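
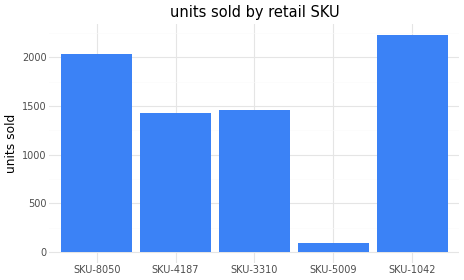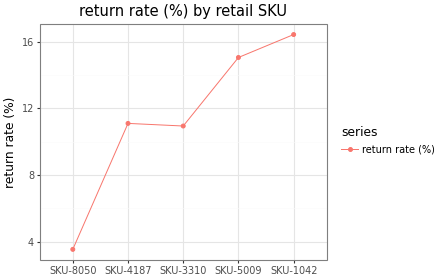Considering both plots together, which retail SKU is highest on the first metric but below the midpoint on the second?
SKU-8050

Chart 2 median return rate (%) ≈ 12; below-median retail SKUs: SKU-8050, SKU-3310. Among those, SKU-8050 has the highest units sold (≈ 2000).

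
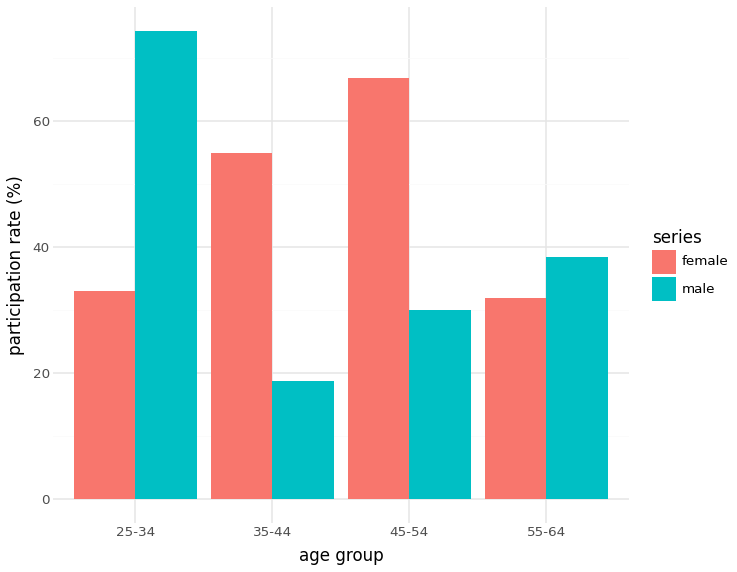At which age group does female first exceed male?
35-44

25-34: female ≈ 30 vs male ≈ 70 (not yet); 35-44: female ≈ 50 vs male ≈ 20 (first crossover).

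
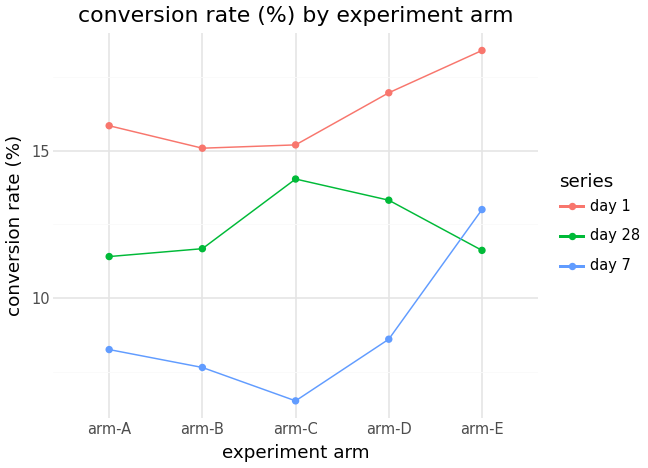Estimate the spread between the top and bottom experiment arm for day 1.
Max arm-E ≈ 18, min arm-B ≈ 15; range ≈ 3.

≈ 3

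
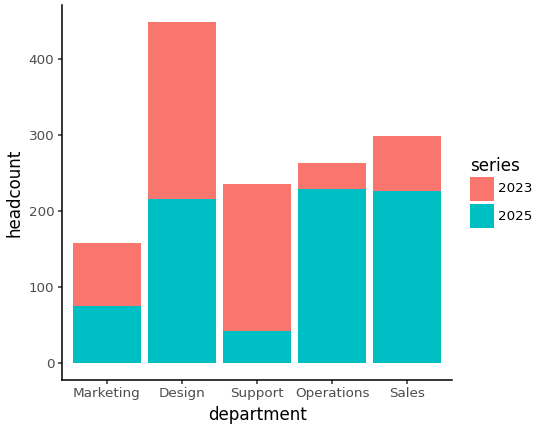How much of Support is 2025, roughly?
2025 top ≈ 50, bottom ≈ 0; segment ≈ 50.

≈ 50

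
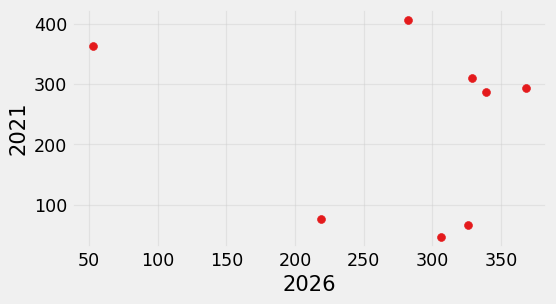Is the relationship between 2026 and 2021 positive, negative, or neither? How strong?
Points are roughly uncorrelated; weak (|r| ≈ 0.2).

no clear correlation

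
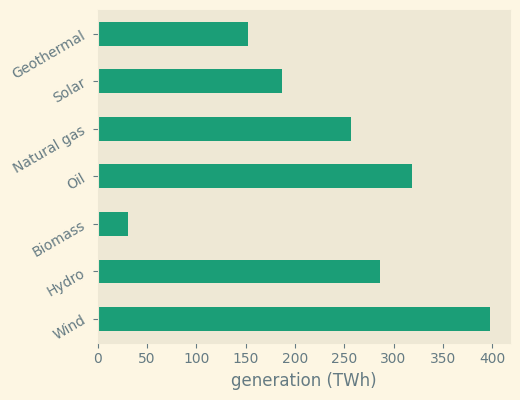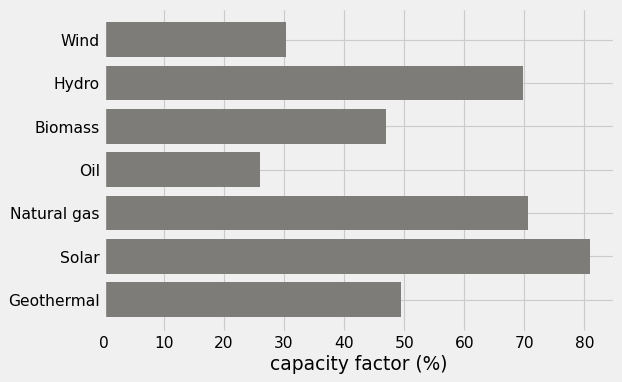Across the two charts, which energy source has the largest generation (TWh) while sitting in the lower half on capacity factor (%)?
Chart 2 median capacity factor (%) ≈ 50; below-median energy sources: Wind, Biomass, Oil. Among those, Wind has the highest generation (TWh) (≈ 400).

Wind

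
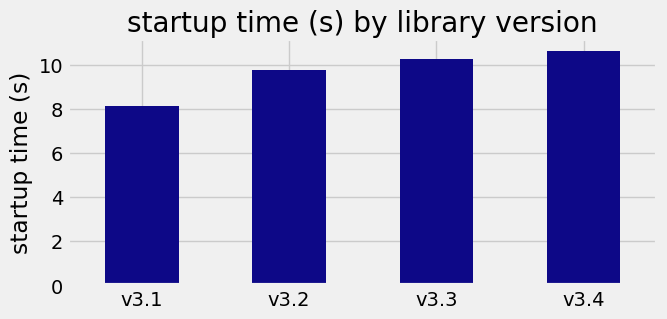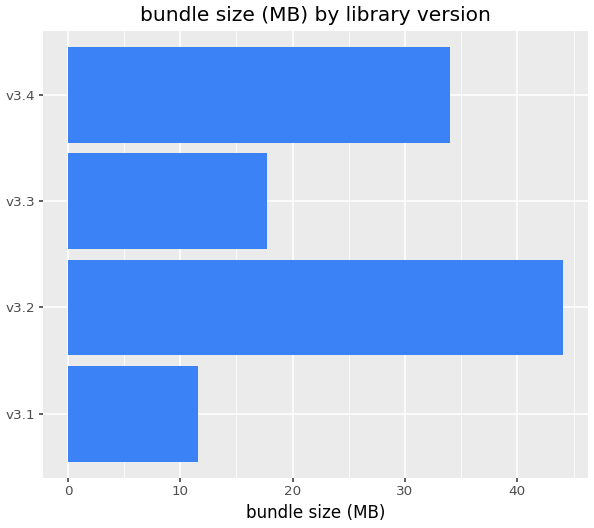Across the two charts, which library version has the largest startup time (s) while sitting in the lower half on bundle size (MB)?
v3.3

Chart 2 median bundle size (MB) ≈ 25; below-median library versions: v3.1, v3.3. Among those, v3.3 has the highest startup time (s) (≈ 10).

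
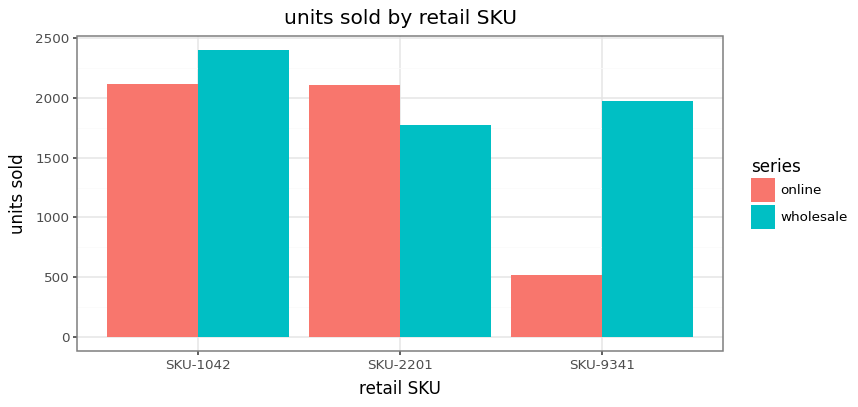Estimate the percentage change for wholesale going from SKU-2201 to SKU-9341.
SKU-2201 ≈ 1800, SKU-9341 ≈ 2000; (2000 − 1800) / 1800 ≈ +11.1%.

≈ +11.1%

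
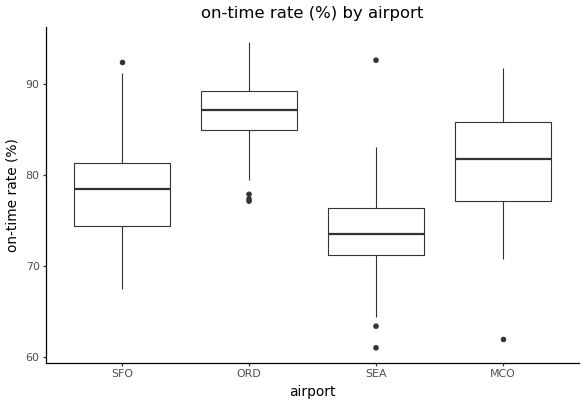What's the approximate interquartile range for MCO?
Q3 ≈ 86, Q1 ≈ 77; IQR ≈ 9.

≈ 9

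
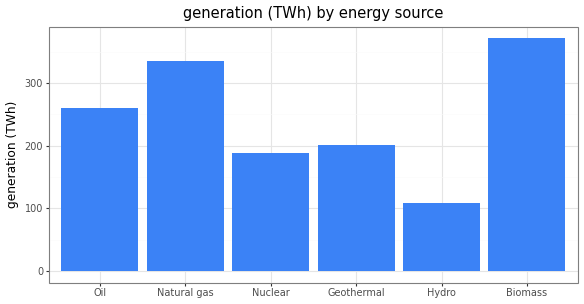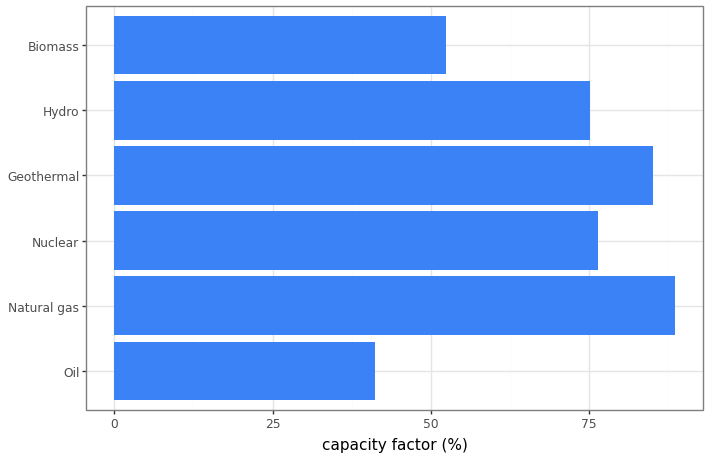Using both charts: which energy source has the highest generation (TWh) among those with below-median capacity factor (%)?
Chart 2 median capacity factor (%) ≈ 80; below-median energy sources: Oil, Hydro, Biomass. Among those, Biomass has the highest generation (TWh) (≈ 350).

Biomass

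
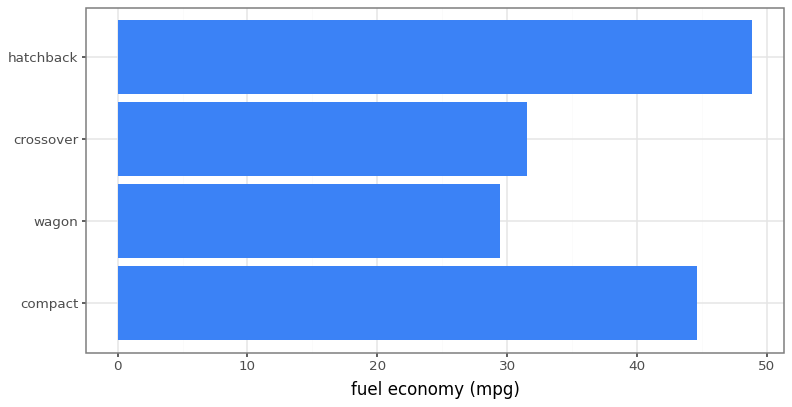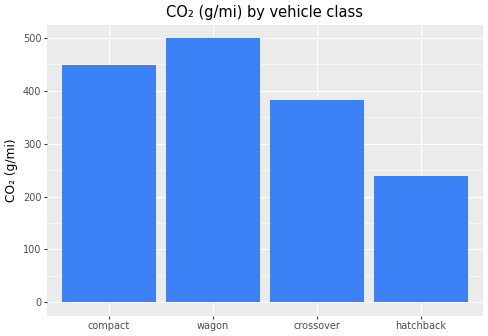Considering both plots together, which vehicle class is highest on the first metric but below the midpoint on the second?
hatchback

Chart 2 median CO₂ (g/mi) ≈ 400; below-median vehicle classes: crossover, hatchback. Among those, hatchback has the highest fuel economy (mpg) (≈ 50).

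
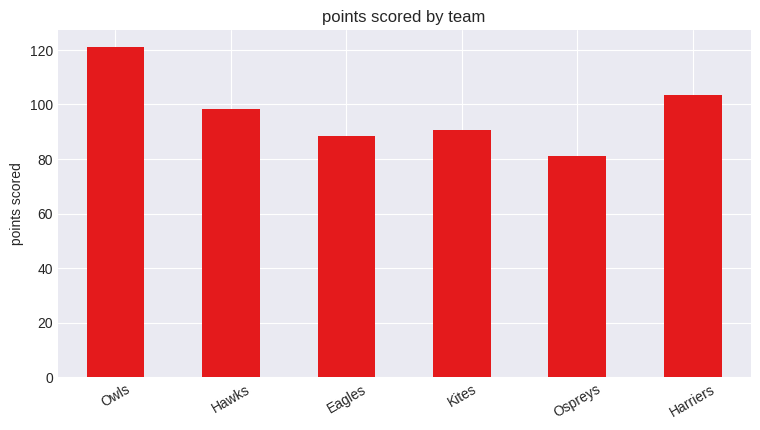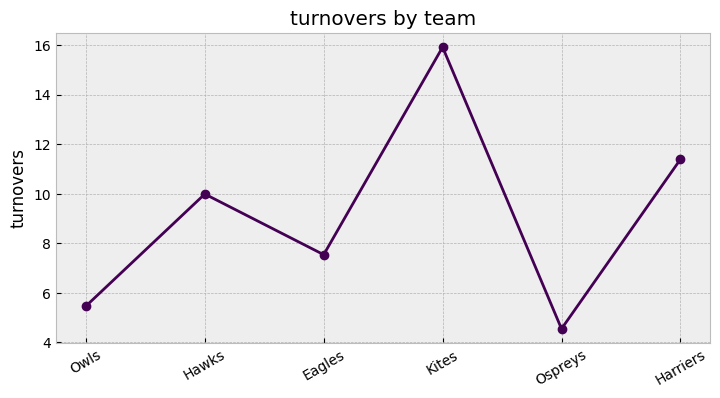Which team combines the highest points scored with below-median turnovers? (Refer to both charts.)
Owls

Chart 2 median turnovers ≈ 8; below-median teams: Owls, Eagles, Ospreys. Among those, Owls has the highest points scored (≈ 120).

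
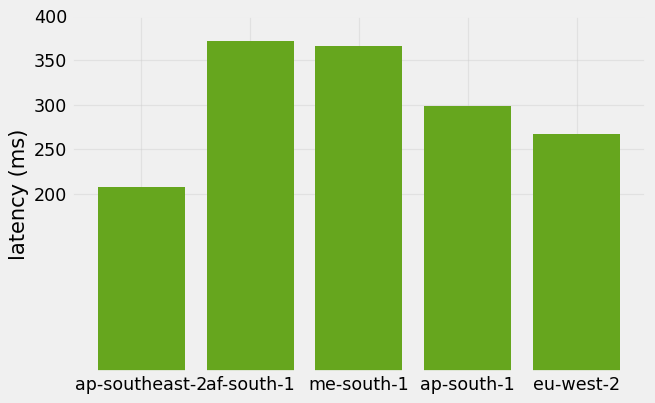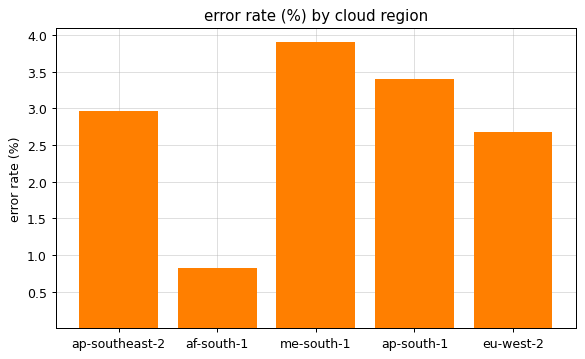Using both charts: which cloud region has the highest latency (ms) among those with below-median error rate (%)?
af-south-1

Chart 2 median error rate (%) ≈ 3; below-median cloud regions: af-south-1, eu-west-2. Among those, af-south-1 has the highest latency (ms) (≈ 350).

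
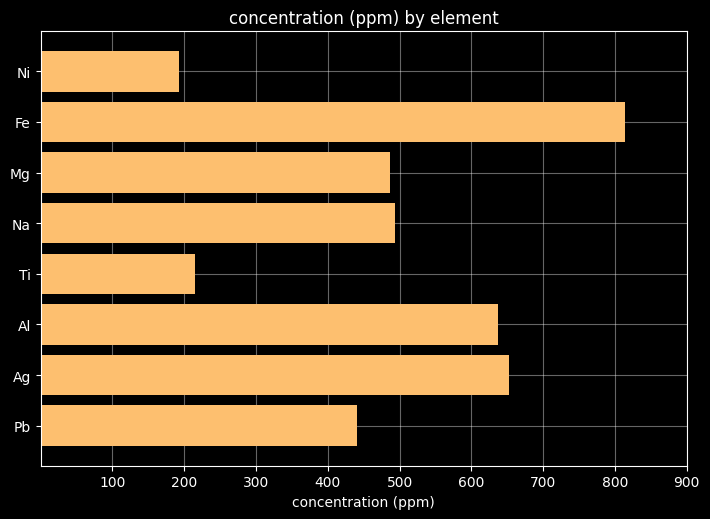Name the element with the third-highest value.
Top 4: Fe ≈ 800, Ag ≈ 700, Al ≈ 600, Na ≈ 500.

Al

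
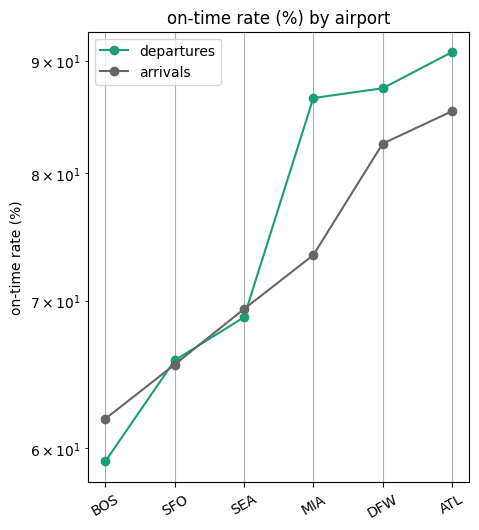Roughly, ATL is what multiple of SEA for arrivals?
ATL ≈ 85, SEA ≈ 70; 85/70 ≈ 1.21.

≈ 1.21×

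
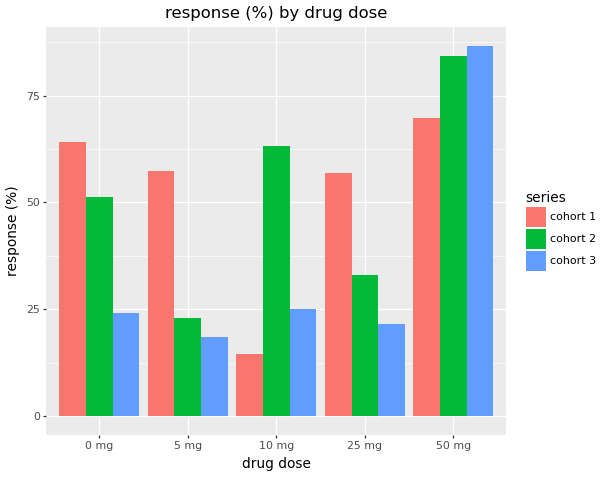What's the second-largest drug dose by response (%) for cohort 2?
Top 3 for cohort 2: 50 mg ≈ 80, 10 mg ≈ 60, 0 mg ≈ 50.

10 mg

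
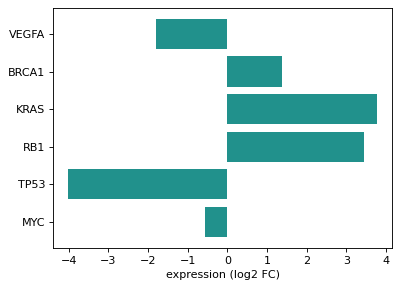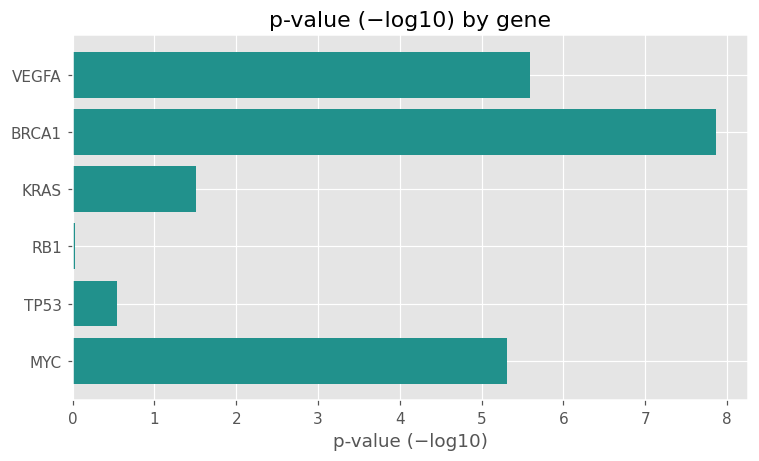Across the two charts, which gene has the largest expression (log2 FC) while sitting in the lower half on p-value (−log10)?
Chart 2 median p-value (−log10) ≈ 3; below-median genes: KRAS, RB1, TP53. Among those, KRAS has the highest expression (log2 FC) (≈ 4).

KRAS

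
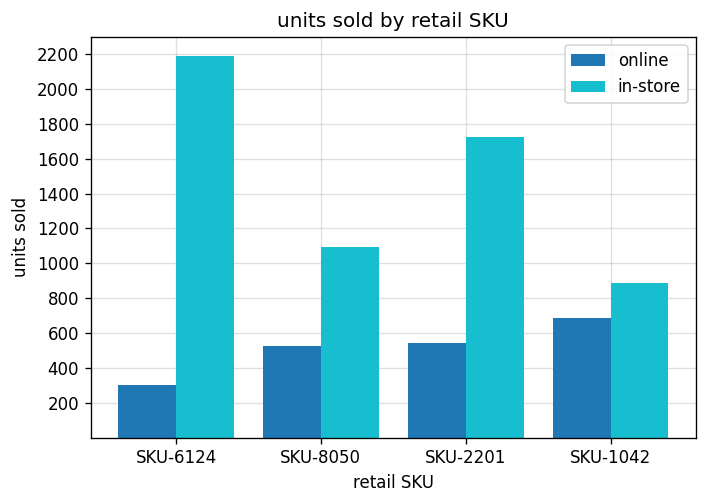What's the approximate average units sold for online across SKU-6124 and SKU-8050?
≈ 500

(400 + 600) / 2 ≈ 500.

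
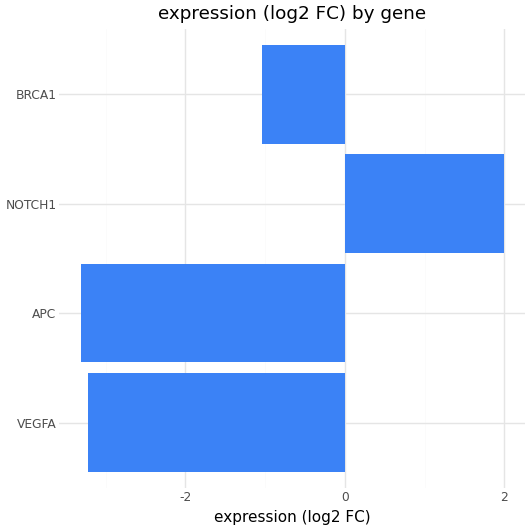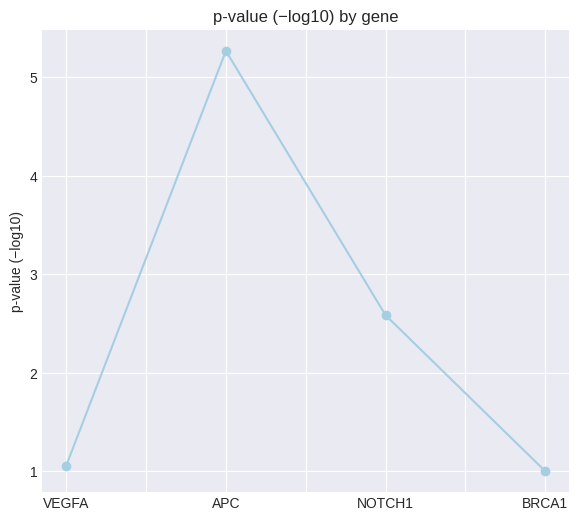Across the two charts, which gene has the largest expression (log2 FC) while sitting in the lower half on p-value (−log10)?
Chart 2 median p-value (−log10) ≈ 2; below-median genes: VEGFA, BRCA1. Among those, BRCA1 has the highest expression (log2 FC) (≈ -1).

BRCA1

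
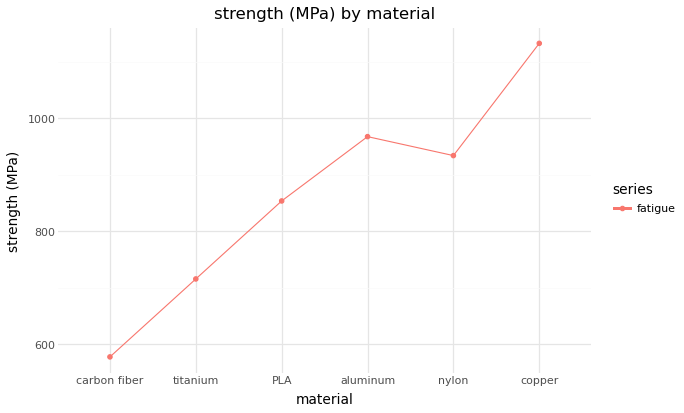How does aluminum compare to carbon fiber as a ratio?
≈ 1.58×

aluminum ≈ 950, carbon fiber ≈ 600; 950/600 ≈ 1.58.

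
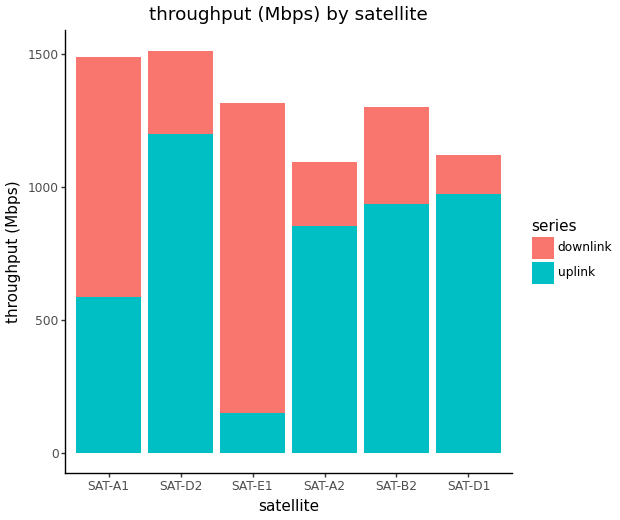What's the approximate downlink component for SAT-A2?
≈ 200

downlink top ≈ 1000, bottom ≈ 800; segment ≈ 200.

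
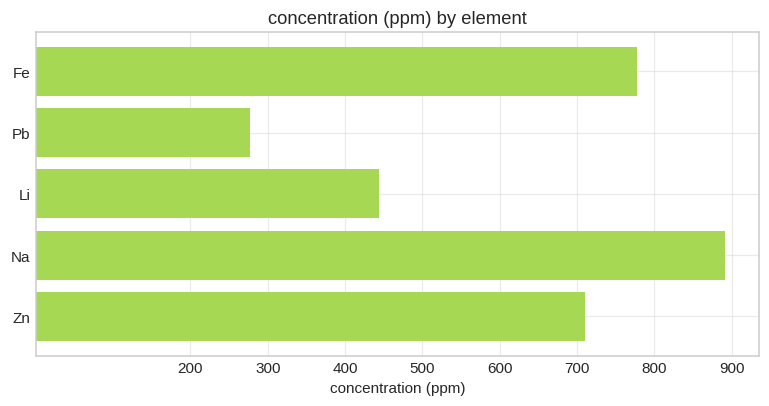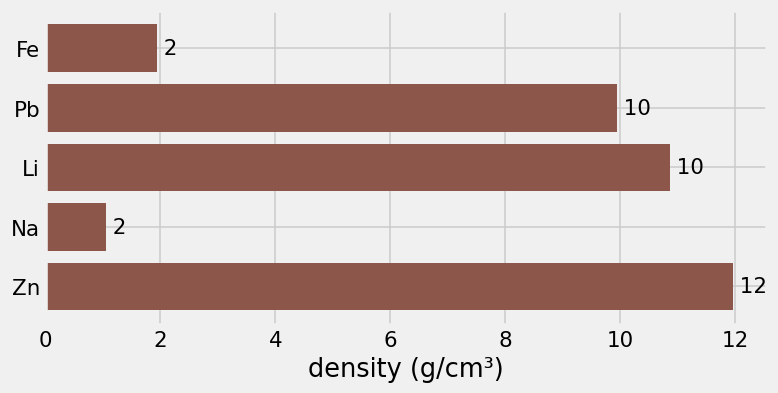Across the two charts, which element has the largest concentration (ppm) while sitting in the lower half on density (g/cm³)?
Chart 2 median density (g/cm³) ≈ 10; below-median elements: Fe, Na. Among those, Na has the highest concentration (ppm) (≈ 900).

Na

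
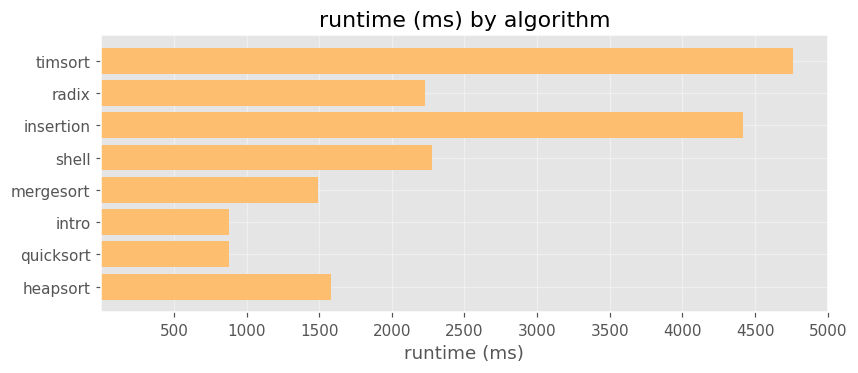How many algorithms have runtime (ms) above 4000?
Above 4000: timsort, insertion.

2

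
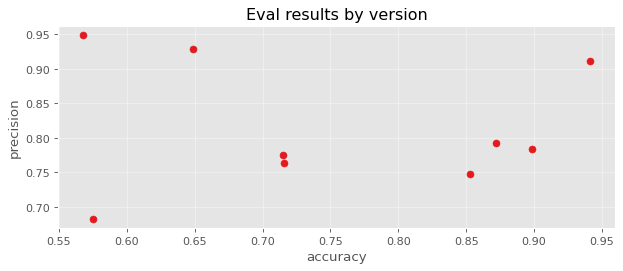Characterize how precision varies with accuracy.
no clear correlation

Points are roughly uncorrelated; weak (|r| ≈ 0.1).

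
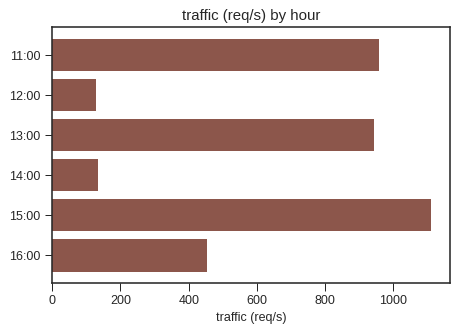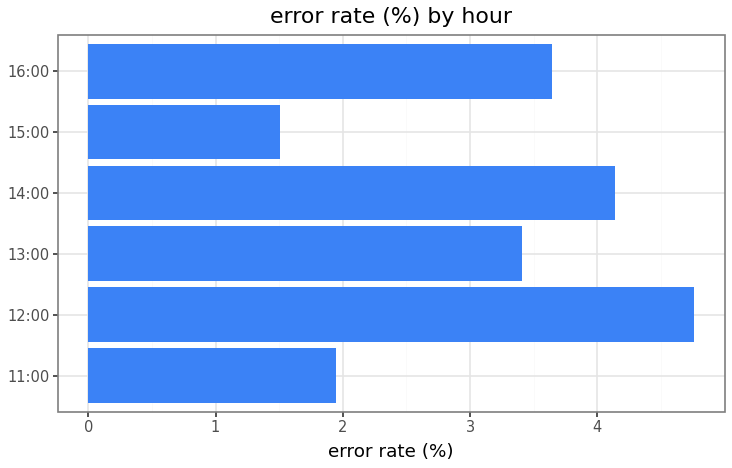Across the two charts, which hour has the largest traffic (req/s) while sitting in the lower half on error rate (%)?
Chart 2 median error rate (%) ≈ 3.5; below-median hours: 11:00, 13:00, 15:00. Among those, 15:00 has the highest traffic (req/s) (≈ 1200).

15:00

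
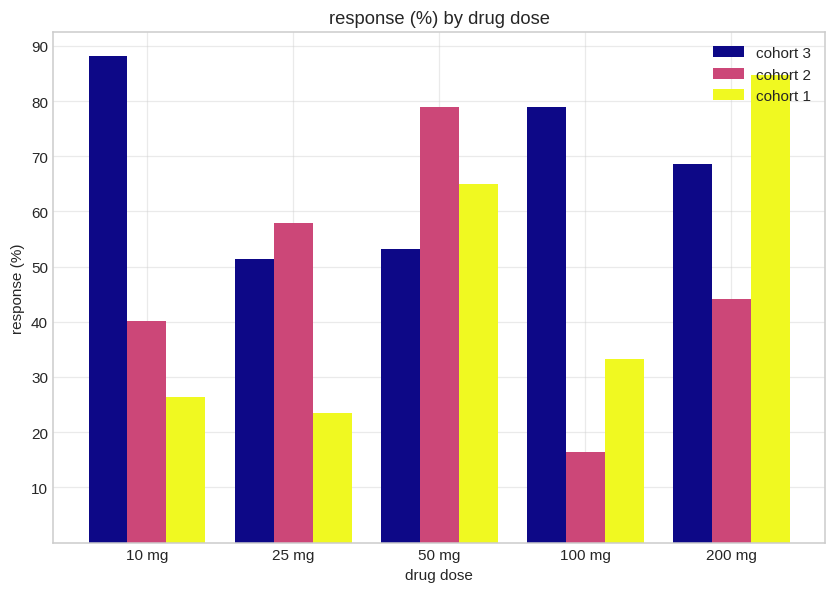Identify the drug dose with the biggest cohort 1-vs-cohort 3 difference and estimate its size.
10 mg, ≈ 60 %

10 mg: cohort 1 ≈ 30, cohort 3 ≈ 90 → gap ≈ 60. Next-largest (100 mg) is only ≈ 50.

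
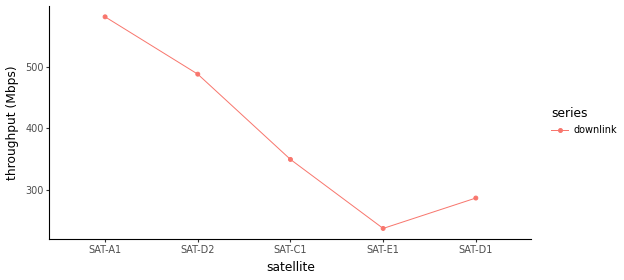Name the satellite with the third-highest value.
Top 4: SAT-A1 ≈ 600, SAT-D2 ≈ 500, SAT-C1 ≈ 350, SAT-D1 ≈ 300.

SAT-C1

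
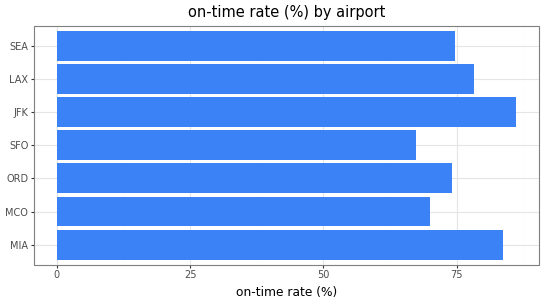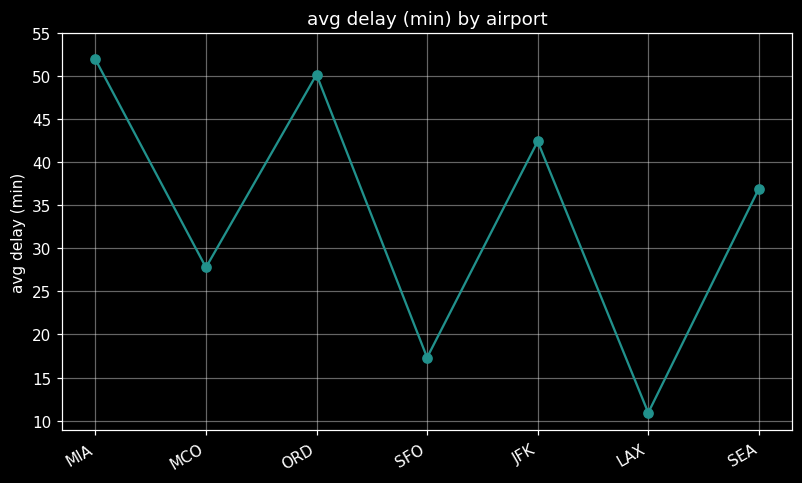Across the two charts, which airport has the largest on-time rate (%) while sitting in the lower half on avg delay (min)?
LAX

Chart 2 median avg delay (min) ≈ 35; below-median airports: MCO, SFO, LAX. Among those, LAX has the highest on-time rate (%) (≈ 80).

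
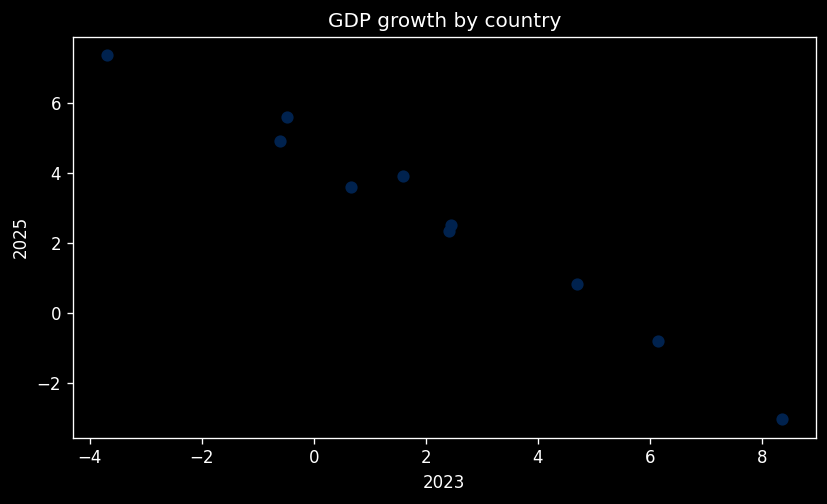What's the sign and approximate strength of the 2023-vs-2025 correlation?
Points are negatively correlated; strong (|r| ≈ 1.0).

negative, strong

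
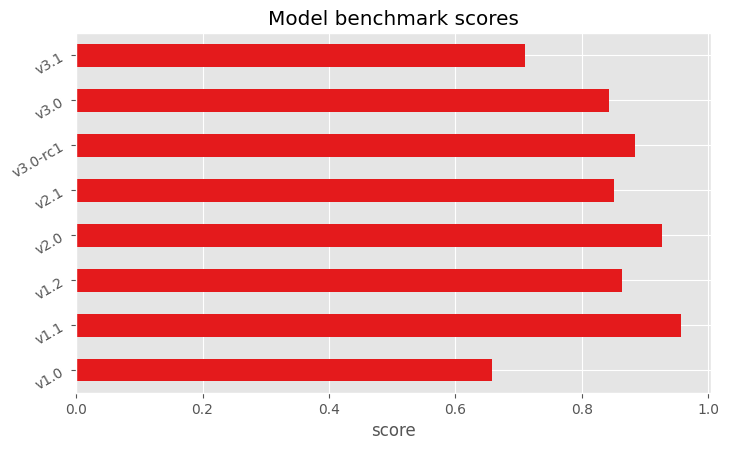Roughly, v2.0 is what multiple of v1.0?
≈ 1.29×

v2.0 ≈ 0.9, v1.0 ≈ 0.7; 0.9/0.7 ≈ 1.29.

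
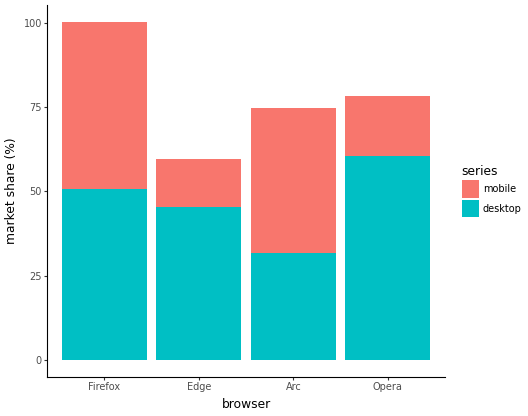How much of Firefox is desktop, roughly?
desktop top ≈ 50, bottom ≈ 0; segment ≈ 50.

≈ 50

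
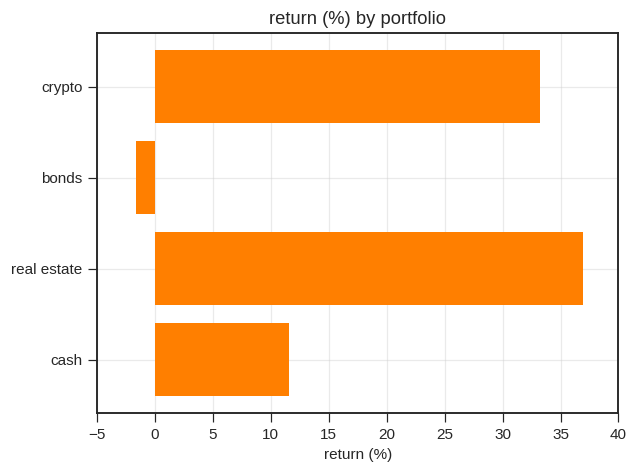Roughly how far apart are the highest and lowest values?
Max real estate ≈ 35, min bonds ≈ 0; range ≈ 35.

≈ 35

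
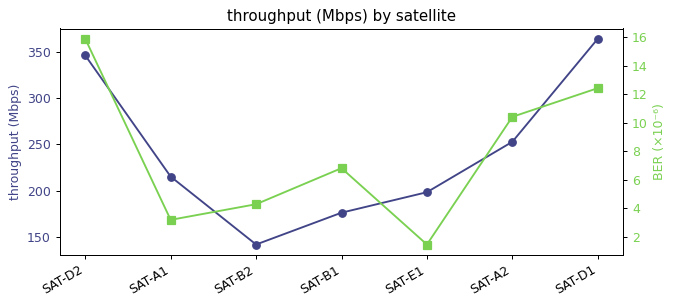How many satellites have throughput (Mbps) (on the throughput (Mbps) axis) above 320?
2

Above 320: SAT-D2, SAT-D1.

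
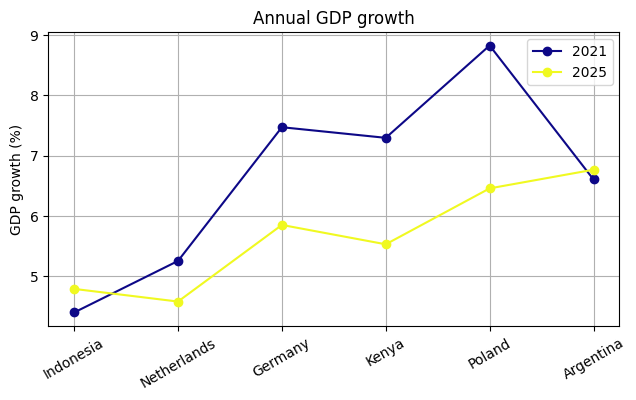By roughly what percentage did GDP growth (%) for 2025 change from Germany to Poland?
≈ +8.3%

Germany ≈ 6.0, Poland ≈ 6.5; (6.5 − 6.0) / 6.0 ≈ +8.3%.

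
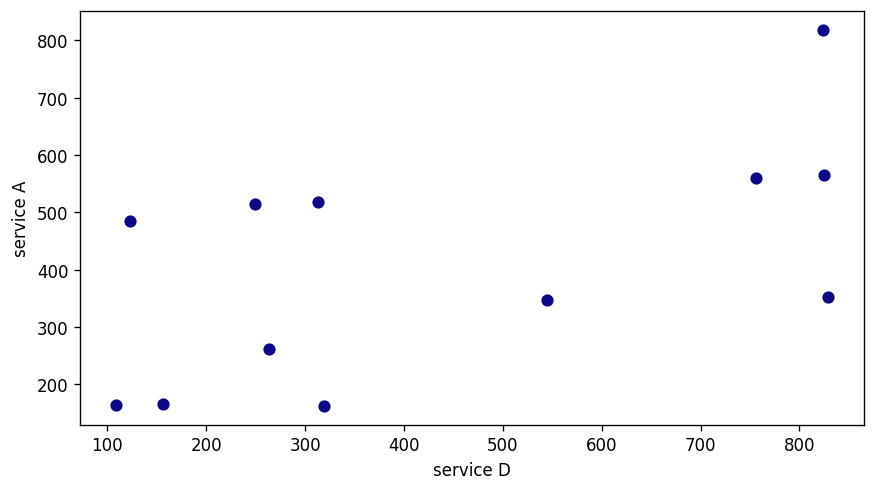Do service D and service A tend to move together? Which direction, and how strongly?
positive, moderate

Points are positively correlated; moderate (|r| ≈ 0.6).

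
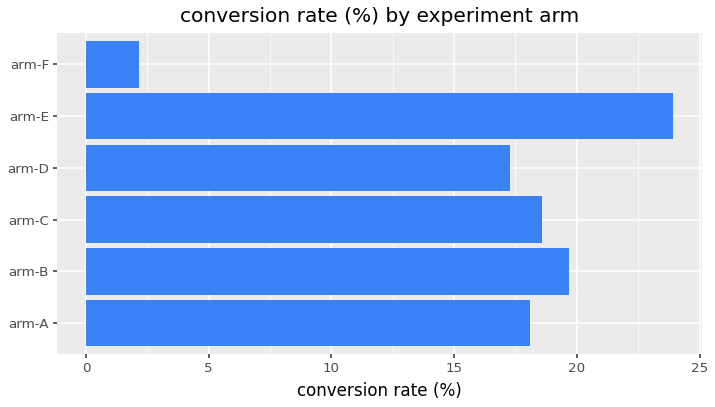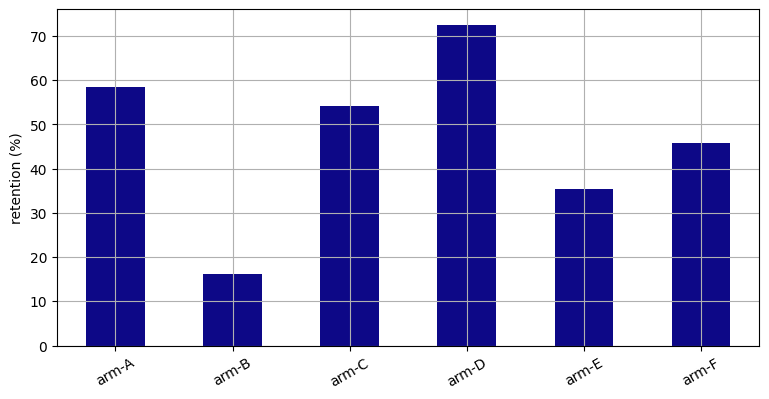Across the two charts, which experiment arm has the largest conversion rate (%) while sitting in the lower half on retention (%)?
arm-E

Chart 2 median retention (%) ≈ 50; below-median experiment arms: arm-B, arm-E, arm-F. Among those, arm-E has the highest conversion rate (%) (≈ 25).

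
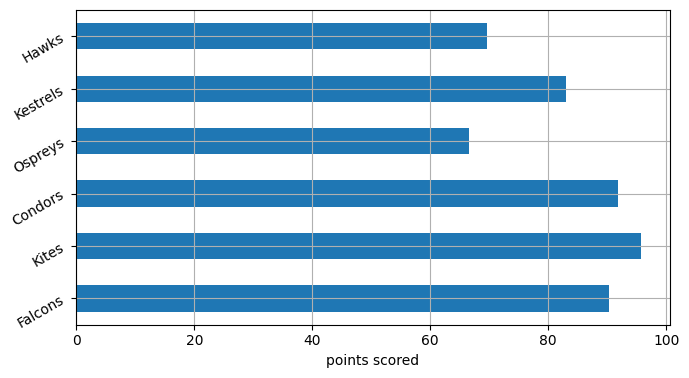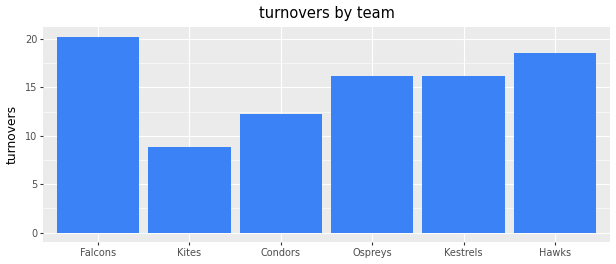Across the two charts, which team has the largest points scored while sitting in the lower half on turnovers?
Kites

Chart 2 median turnovers ≈ 16; below-median teams: Kites, Condors, Kestrels. Among those, Kites has the highest points scored (≈ 100).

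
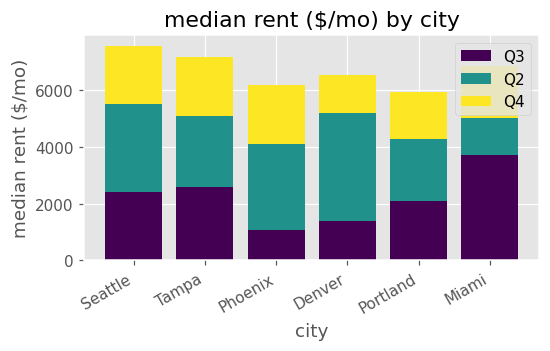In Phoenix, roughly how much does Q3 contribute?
Q3 top ≈ 1000, bottom ≈ 0; segment ≈ 1000.

≈ 1000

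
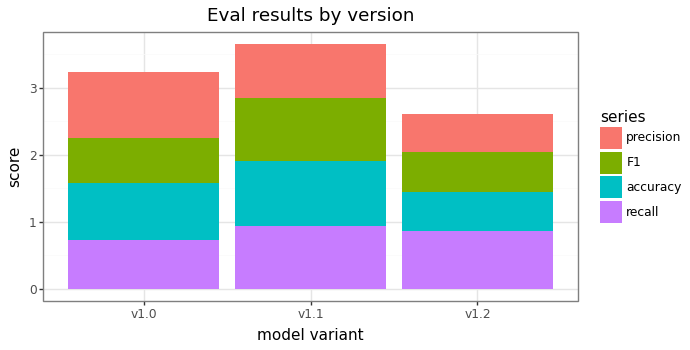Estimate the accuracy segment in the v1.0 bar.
≈ 1.0

accuracy top ≈ 1.5, bottom ≈ 0.5; segment ≈ 1.0.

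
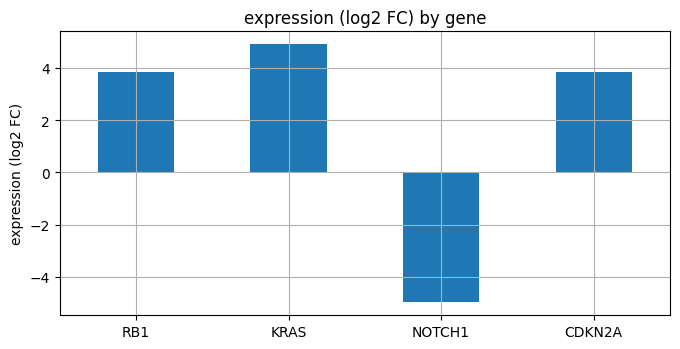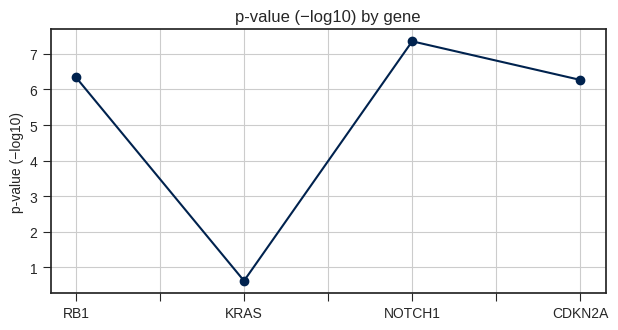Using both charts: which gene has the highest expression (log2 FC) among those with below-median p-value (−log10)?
Chart 2 median p-value (−log10) ≈ 6; below-median genes: KRAS, CDKN2A. Among those, KRAS has the highest expression (log2 FC) (≈ 5).

KRAS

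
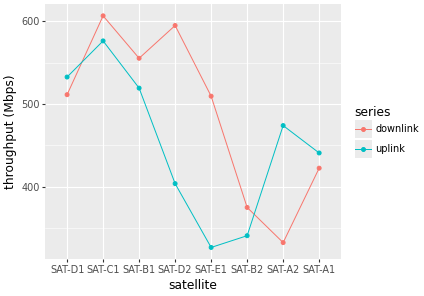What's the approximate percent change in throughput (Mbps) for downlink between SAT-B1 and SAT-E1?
≈ -9.1%

SAT-B1 ≈ 550, SAT-E1 ≈ 500; (500 − 550) / 550 ≈ -9.1%.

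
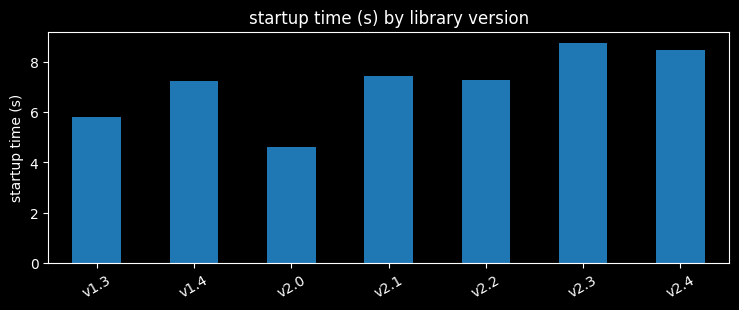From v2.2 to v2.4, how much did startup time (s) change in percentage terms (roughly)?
v2.2 ≈ 7, v2.4 ≈ 8; (8 − 7) / 7 ≈ +14.3%.

≈ +14.3%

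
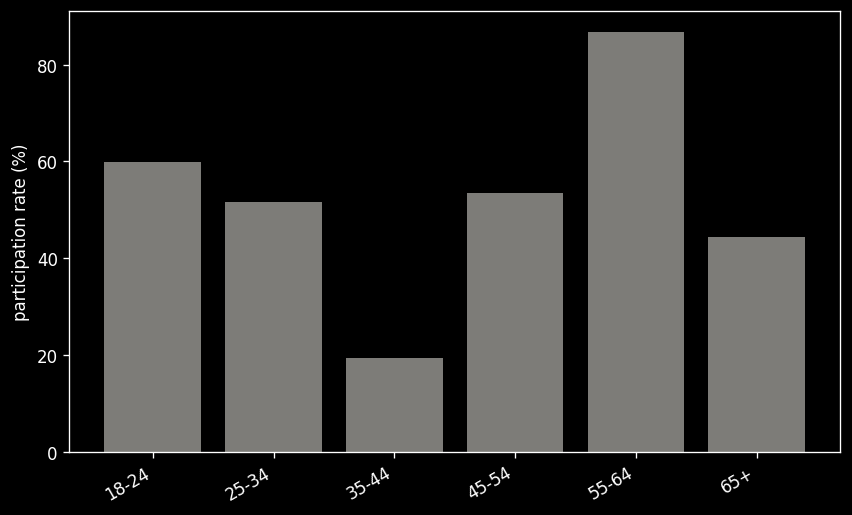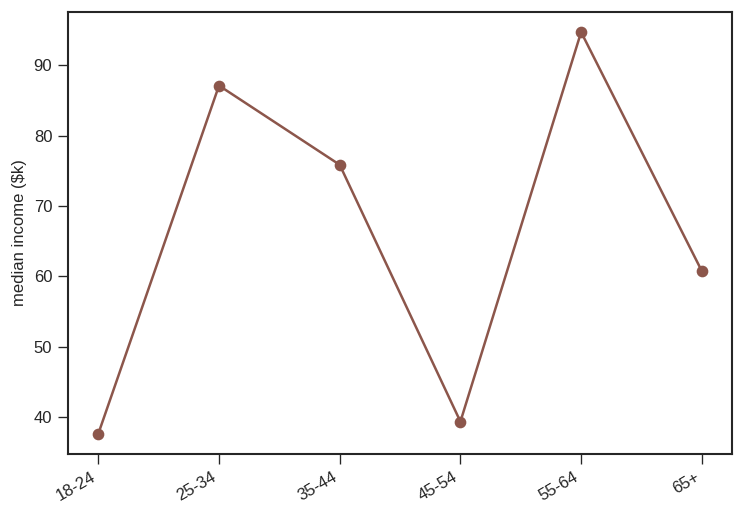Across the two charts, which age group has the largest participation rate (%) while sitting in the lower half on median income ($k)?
18-24

Chart 2 median median income ($k) ≈ 70; below-median age groups: 18-24, 45-54, 65+. Among those, 18-24 has the highest participation rate (%) (≈ 60).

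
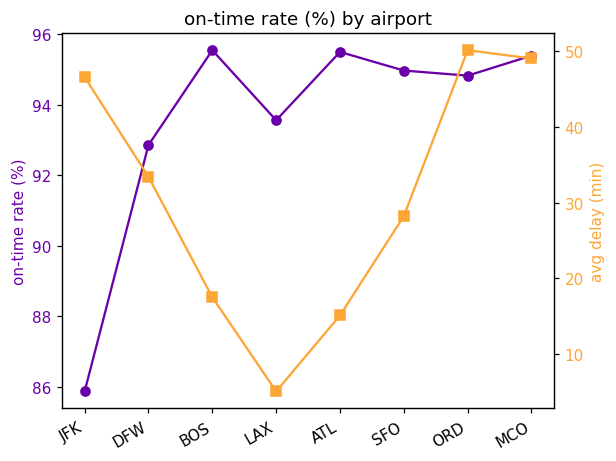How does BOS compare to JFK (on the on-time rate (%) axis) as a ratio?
≈ 1.12×

BOS ≈ 96, JFK ≈ 86; 96/86 ≈ 1.12.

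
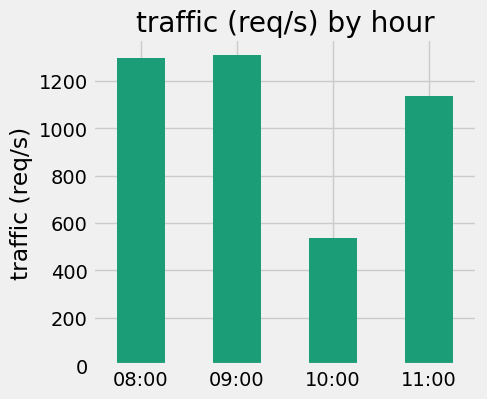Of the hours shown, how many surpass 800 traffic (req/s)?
3

Above 800: 08:00, 09:00, 11:00.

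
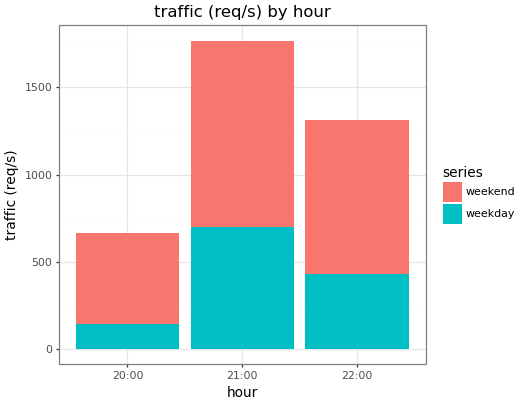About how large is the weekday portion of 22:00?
weekday top ≈ 400, bottom ≈ 0; segment ≈ 400.

≈ 400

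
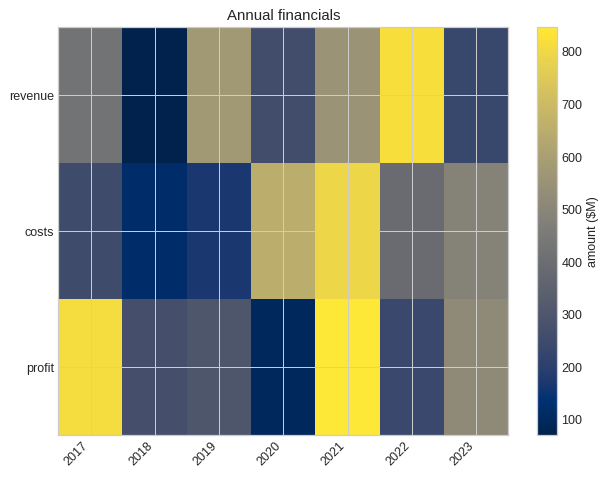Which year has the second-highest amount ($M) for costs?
2020

Top 3 for costs: 2021 ≈ 800, 2020 ≈ 700, 2023 ≈ 500.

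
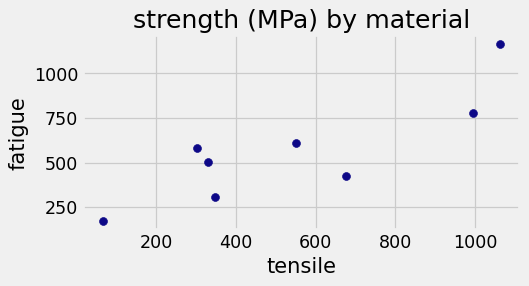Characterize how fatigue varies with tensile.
positive, strong

Points are positively correlated; strong (|r| ≈ 0.8).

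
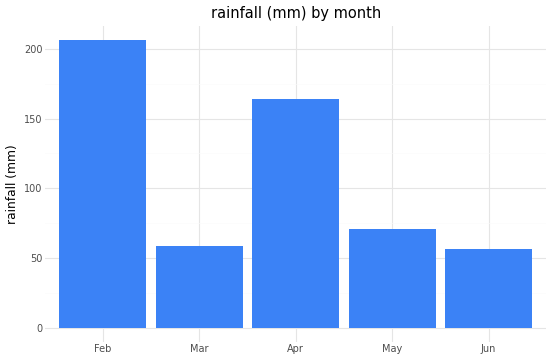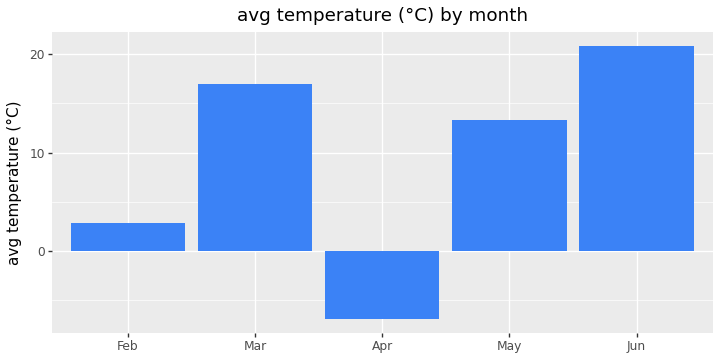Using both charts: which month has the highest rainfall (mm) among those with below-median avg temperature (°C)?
Feb

Chart 2 median avg temperature (°C) ≈ 14; below-median months: Feb, Apr. Among those, Feb has the highest rainfall (mm) (≈ 200).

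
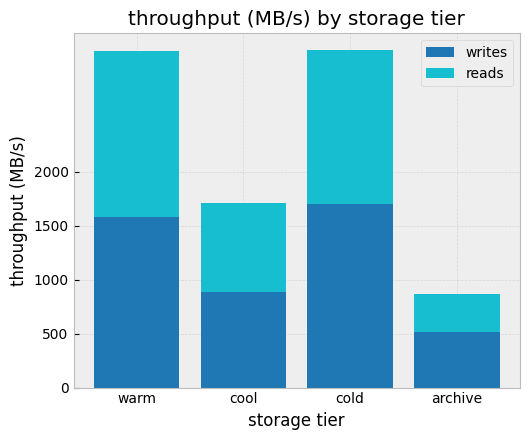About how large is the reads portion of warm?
≈ 1500

reads top ≈ 3000, bottom ≈ 1500; segment ≈ 1500.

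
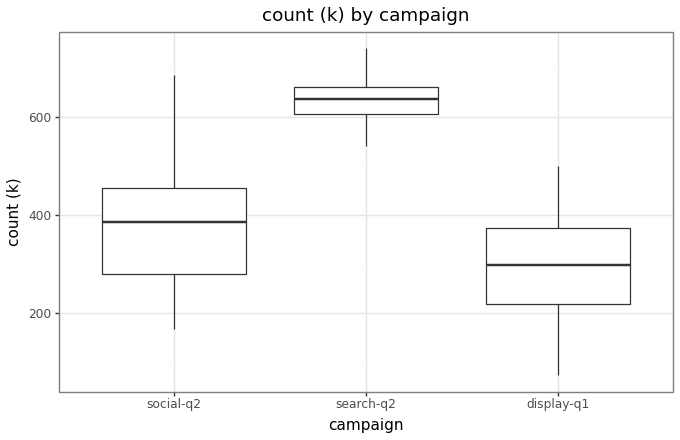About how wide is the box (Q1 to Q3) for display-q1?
≈ 150

Q3 ≈ 350, Q1 ≈ 200; IQR ≈ 150.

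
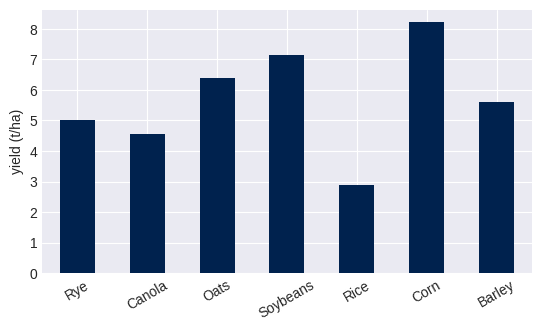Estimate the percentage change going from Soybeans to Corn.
≈ +14.3%

Soybeans ≈ 7, Corn ≈ 8; (8 − 7) / 7 ≈ +14.3%.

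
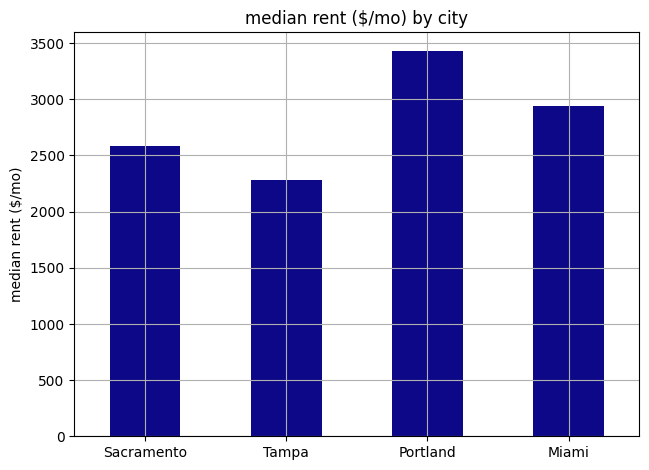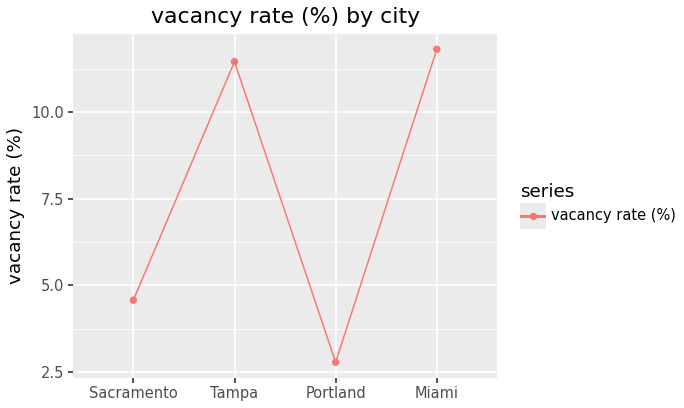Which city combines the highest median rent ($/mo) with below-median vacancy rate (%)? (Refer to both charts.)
Chart 2 median vacancy rate (%) ≈ 8; below-median cities: Sacramento, Portland. Among those, Portland has the highest median rent ($/mo) (≈ 3500).

Portland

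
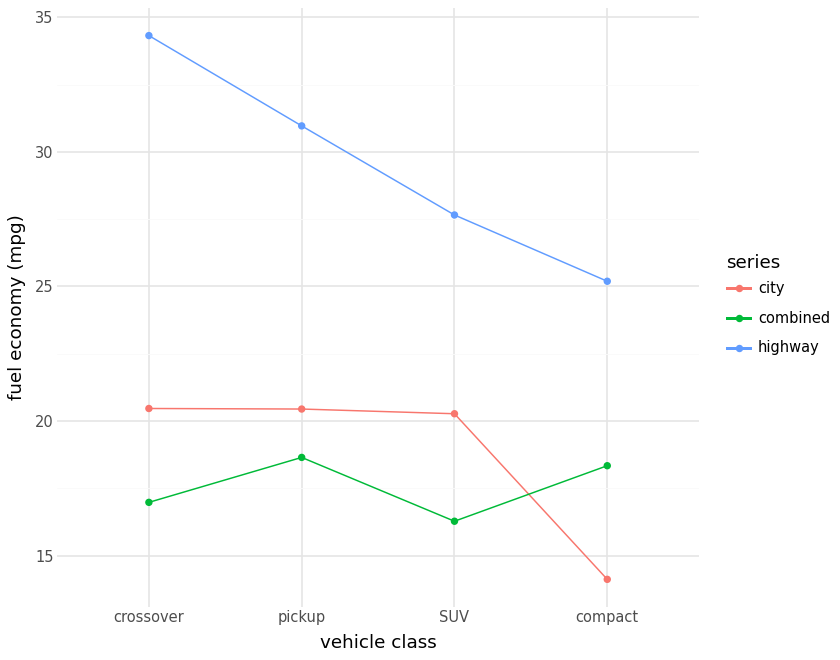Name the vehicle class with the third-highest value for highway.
Top 4 for highway: crossover ≈ 34, pickup ≈ 30, SUV ≈ 28, compact ≈ 26.

SUV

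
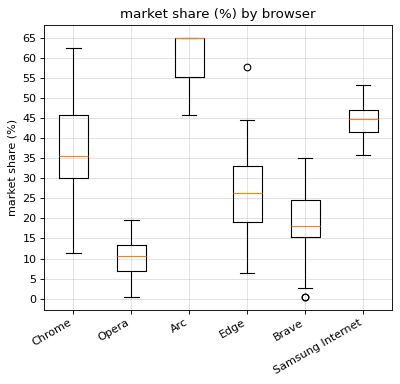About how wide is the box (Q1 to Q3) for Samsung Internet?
Q3 ≈ 45, Q1 ≈ 40; IQR ≈ 5.

≈ 5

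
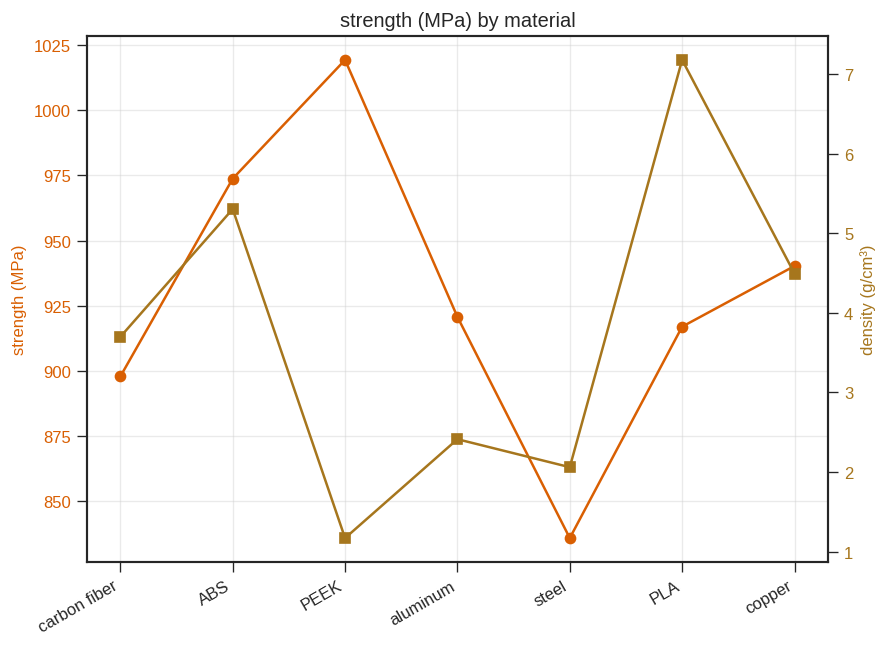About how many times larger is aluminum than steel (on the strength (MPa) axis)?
aluminum ≈ 920, steel ≈ 840; 920/840 ≈ 1.1.

≈ 1.1×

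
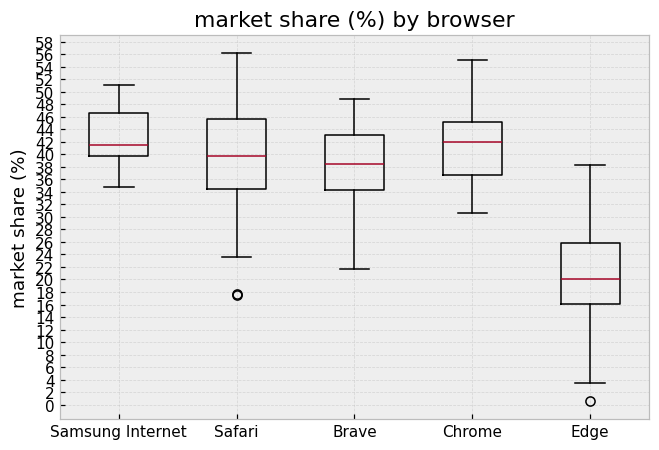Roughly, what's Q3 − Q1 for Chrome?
≈ 10

Q3 ≈ 46, Q1 ≈ 36; IQR ≈ 10.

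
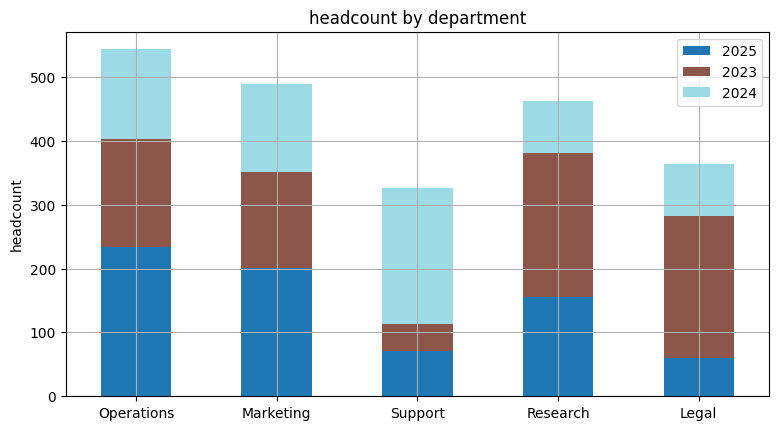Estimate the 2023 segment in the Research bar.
≈ 250

2023 top ≈ 400, bottom ≈ 150; segment ≈ 250.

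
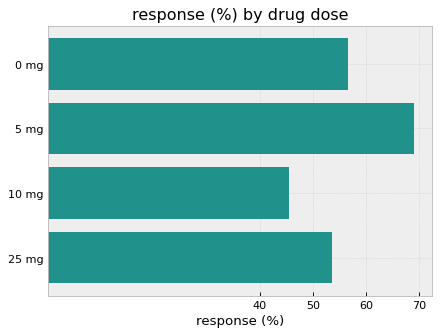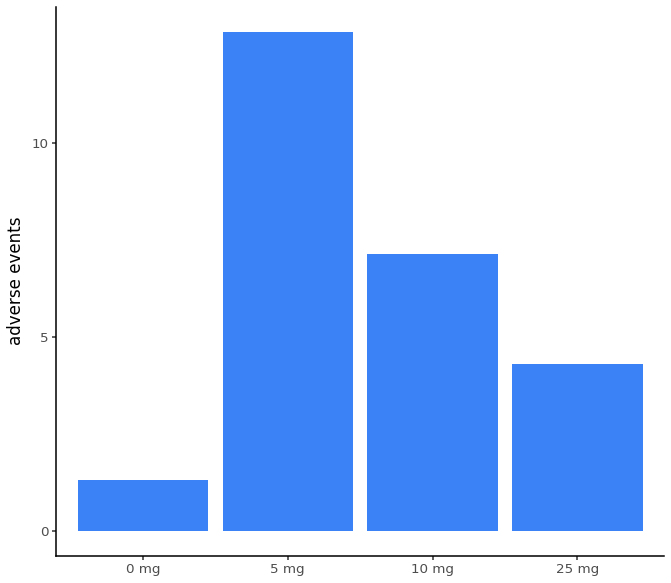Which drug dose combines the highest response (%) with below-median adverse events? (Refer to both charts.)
0 mg

Chart 2 median adverse events ≈ 6; below-median drug doses: 0 mg, 25 mg. Among those, 0 mg has the highest response (%) (≈ 60).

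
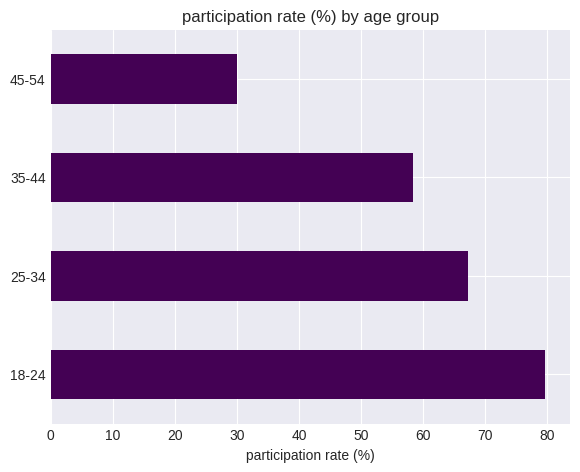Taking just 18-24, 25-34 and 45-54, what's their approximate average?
≈ 60

(80 + 70 + 30) / 3 ≈ 60.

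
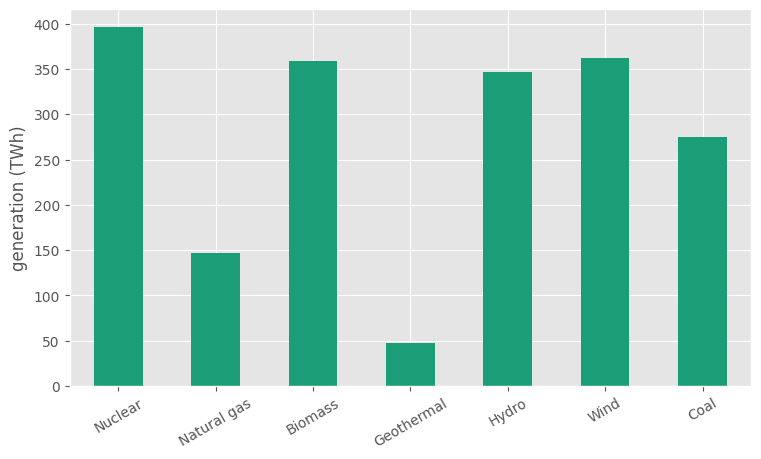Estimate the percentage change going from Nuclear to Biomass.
≈ -12.5%

Nuclear ≈ 400, Biomass ≈ 350; (350 − 400) / 400 ≈ -12.5%.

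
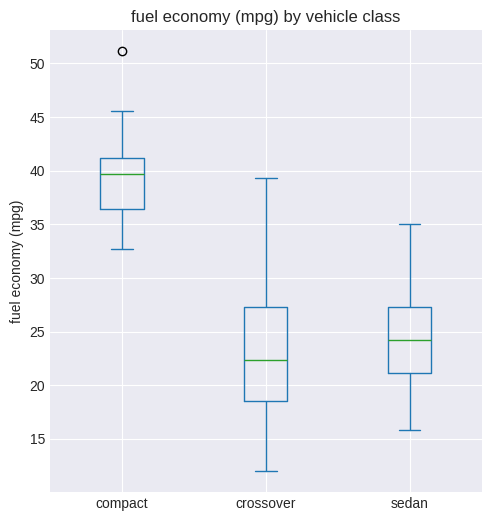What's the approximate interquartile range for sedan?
≈ 6

Q3 ≈ 28, Q1 ≈ 22; IQR ≈ 6.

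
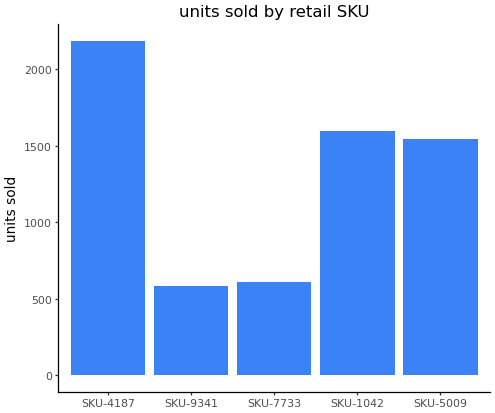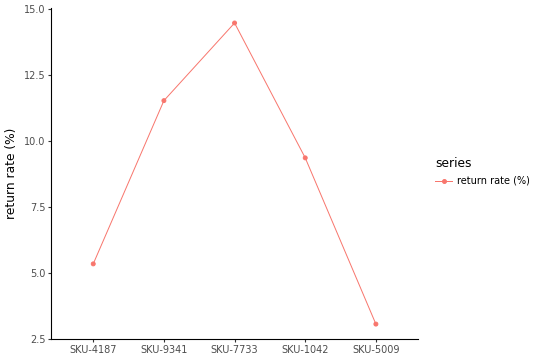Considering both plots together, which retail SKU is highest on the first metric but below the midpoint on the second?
Chart 2 median return rate (%) ≈ 10; below-median retail SKUs: SKU-4187, SKU-5009. Among those, SKU-4187 has the highest units sold (≈ 2000).

SKU-4187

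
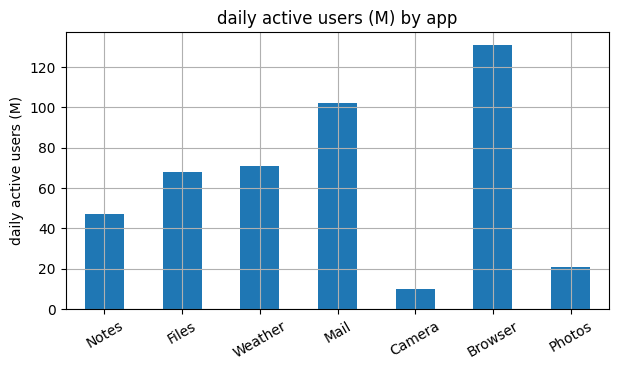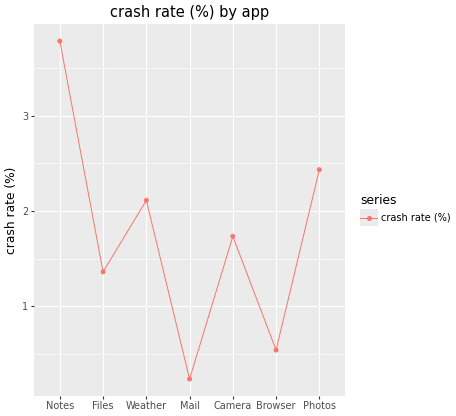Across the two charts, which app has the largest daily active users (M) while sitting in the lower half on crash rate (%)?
Chart 2 median crash rate (%) ≈ 1.5; below-median apps: Files, Mail, Browser. Among those, Browser has the highest daily active users (M) (≈ 140).

Browser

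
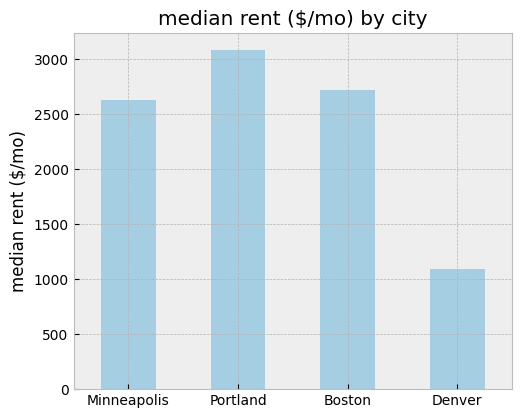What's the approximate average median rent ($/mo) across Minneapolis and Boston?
(2500 + 2500) / 2 ≈ 2500.

≈ 2500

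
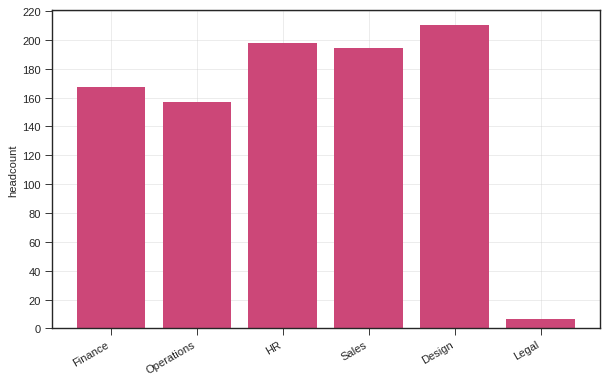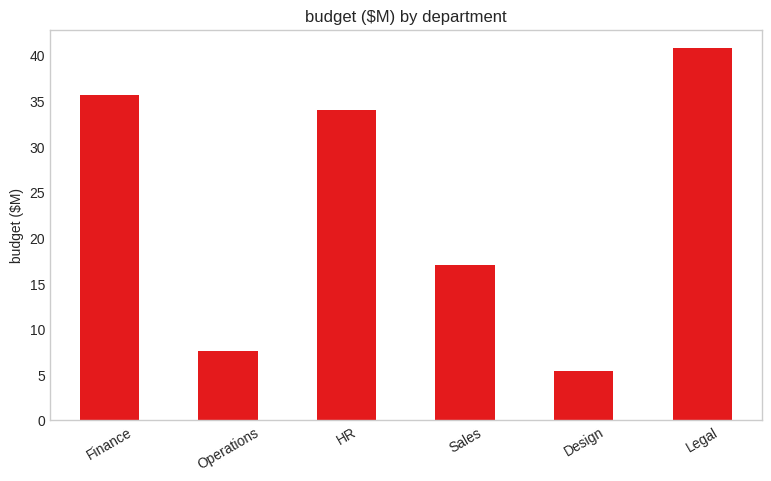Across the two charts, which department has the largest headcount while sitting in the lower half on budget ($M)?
Chart 2 median budget ($M) ≈ 25; below-median departments: Operations, Sales, Design. Among those, Design has the highest headcount (≈ 220).

Design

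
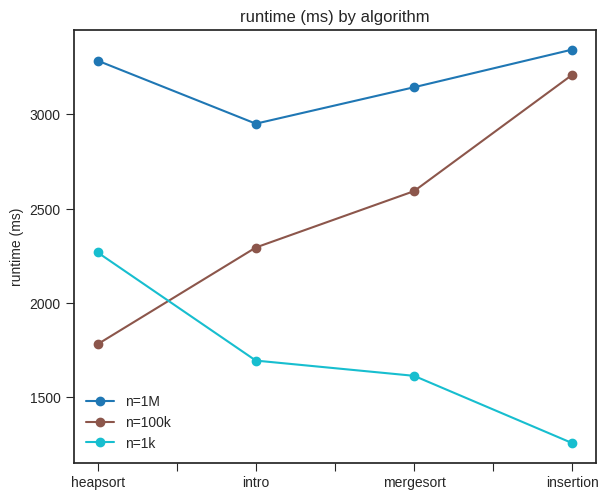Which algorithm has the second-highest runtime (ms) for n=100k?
mergesort

Top 3 for n=100k: insertion ≈ 3200, mergesort ≈ 2600, intro ≈ 2200.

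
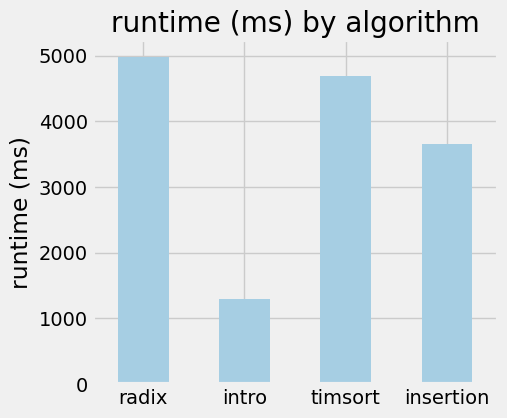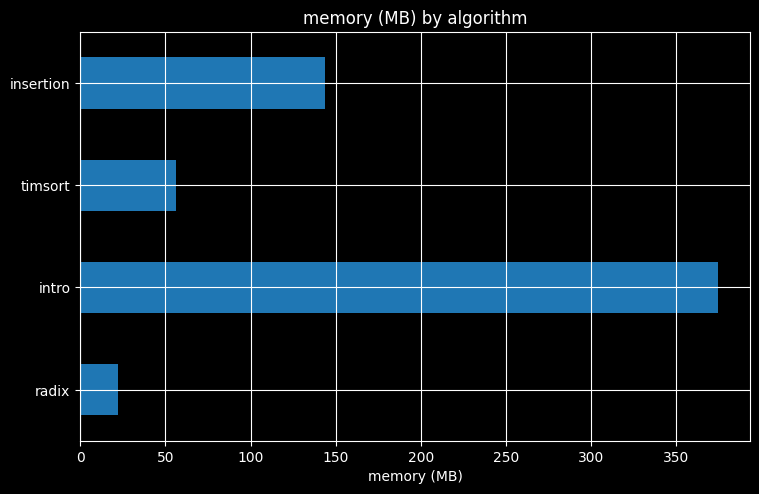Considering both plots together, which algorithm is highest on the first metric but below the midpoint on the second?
Chart 2 median memory (MB) ≈ 100; below-median algorithms: radix, timsort. Among those, radix has the highest runtime (ms) (≈ 5000).

radix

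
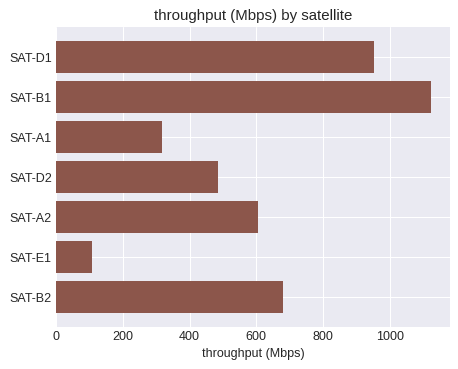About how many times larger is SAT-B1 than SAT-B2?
≈ 1.57×

SAT-B1 ≈ 1100, SAT-B2 ≈ 700; 1100/700 ≈ 1.57.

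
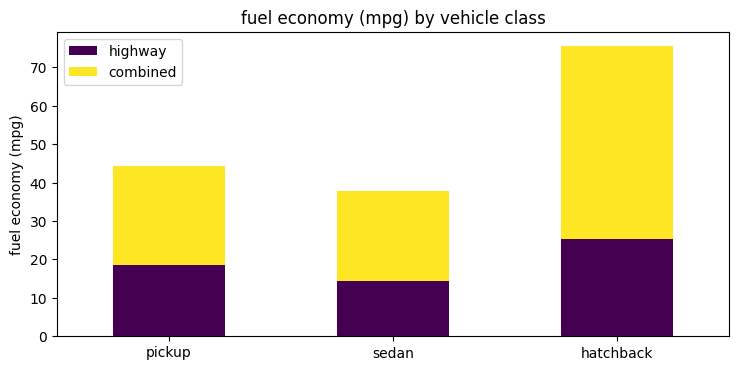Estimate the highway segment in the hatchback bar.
highway top ≈ 30, bottom ≈ 0; segment ≈ 30.

≈ 30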